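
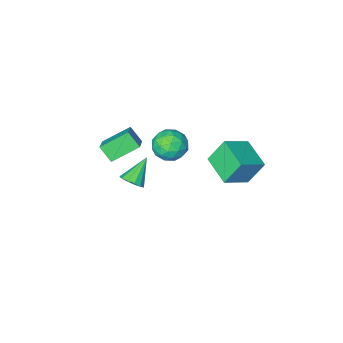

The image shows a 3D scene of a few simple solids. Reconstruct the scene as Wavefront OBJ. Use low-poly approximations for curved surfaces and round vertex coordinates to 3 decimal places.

v 4.515 -3.372 0.44
v 2.953 -2.9 1.433
v 4.203 -2.616 -0.411
v 2.641 -2.144 0.582
v 5.159 -2.456 1.018
v 3.597 -1.984 2.011
v 4.847 -1.7 0.167
v 3.285 -1.228 1.16
v 2.601 2.682 4.022
v 3.249 2.583 3.174
v 2.931 1.037 4.466
v 3.579 0.938 3.618
v 3.863 1.566 4.439
v 3.659 2.583 4.164
v 2.521 1.037 3.476
v 2.317 2.054 3.201
v 3.199 1.566 2.836
v 4.029 1.893 3.431
v 2.151 1.727 4.209
v 2.981 2.054 4.804
v 2.896 2.777 3.559
v 3.284 0.843 4.081
v 3.451 1.213 4.564
v 3.832 1.154 4.065
v 3.137 2.777 4.141
v 3.518 2.719 3.642
v 3.879 2.121 4.386
v 2.662 0.901 3.998
v 3.043 0.843 3.499
v 2.348 2.466 3.575
v 2.729 2.407 3.076
v 2.301 1.499 3.254
v 3.248 2.121 2.861
v 3.442 1.154 3.123
v 2.82 1.212 3.039
v 2.7 1.81 2.878
v 3.736 2.313 3.211
v 3.929 1.346 3.473
v 4.097 1.716 3.955
v 3.977 2.313 3.794
v 3.706 1.716 3.013
v 2.251 2.274 4.167
v 2.444 1.307 4.429
v 2.203 1.307 3.846
v 2.083 1.904 3.685
v 2.738 2.466 4.517
v 2.932 1.499 4.779
v 3.48 1.81 4.762
v 3.36 2.408 4.601
v 2.474 1.904 4.627
v 2.856 -3.04 -3.906
v 3.336 -2.737 -3.342
v 1.604 -3.5 -2.594
v 3.07 -2.4 -3.478
v 2.736 -2.265 -3.749
v 2.44 -2.377 -4.07
v 2.276 -2.699 -4.339
v 2.296 -3.13 -4.471
v 2.494 -3.532 -4.423
v 2.806 -3.778 -4.211
v 3.135 -3.79 -3.902
v 3.374 -3.564 -3.595
v 3.449 -3.172 -3.386
v -0.401 2.453 1.406
v -1.221 2.813 2.886
v -0.291 4.358 1.004
v -1.112 4.718 2.483
v 1.172 2.542 2.257
v 0.351 2.902 3.736
v 1.281 4.447 1.854
v 0.461 4.807 3.334
f 2 4 1
f 5 2 1
f 1 4 3
f 3 5 1
f 2 8 4
f 6 2 5
f 6 8 2
f 4 8 3
f 7 5 3
f 3 8 7
f 7 6 5
f 8 6 7
f 9 46 25
f 46 20 49
f 25 49 14
f 46 49 25
f 9 25 21
f 25 14 26
f 21 26 10
f 25 26 21
f 9 21 30
f 21 10 31
f 30 31 16
f 21 31 30
f 9 30 42
f 30 16 45
f 42 45 19
f 30 45 42
f 9 42 46
f 42 19 50
f 46 50 20
f 42 50 46
f 10 26 37
f 26 14 40
f 37 40 18
f 26 40 37
f 14 49 27
f 49 20 48
f 27 48 13
f 49 48 27
f 20 50 47
f 50 19 43
f 47 43 11
f 50 43 47
f 19 45 44
f 45 16 32
f 44 32 15
f 45 32 44
f 16 31 36
f 31 10 33
f 36 33 17
f 31 33 36
f 12 38 24
f 38 18 39
f 24 39 13
f 38 39 24
f 12 24 22
f 24 13 23
f 22 23 11
f 24 23 22
f 12 22 29
f 22 11 28
f 29 28 15
f 22 28 29
f 12 29 34
f 29 15 35
f 34 35 17
f 29 35 34
f 12 34 38
f 34 17 41
f 38 41 18
f 34 41 38
f 13 39 27
f 39 18 40
f 27 40 14
f 39 40 27
f 11 23 47
f 23 13 48
f 47 48 20
f 23 48 47
f 15 28 44
f 28 11 43
f 44 43 19
f 28 43 44
f 17 35 36
f 35 15 32
f 36 32 16
f 35 32 36
f 18 41 37
f 41 17 33
f 37 33 10
f 41 33 37
f 52 51 54
f 52 54 53
f 54 51 55
f 54 55 53
f 55 51 56
f 55 56 53
f 56 51 57
f 56 57 53
f 57 51 58
f 57 58 53
f 58 51 59
f 58 59 53
f 59 51 60
f 59 60 53
f 60 51 61
f 60 61 53
f 61 51 62
f 61 62 53
f 62 51 63
f 62 63 53
f 63 51 52
f 63 52 53
f 65 67 64
f 68 65 64
f 64 67 66
f 66 68 64
f 65 71 67
f 69 65 68
f 69 71 65
f 67 71 66
f 70 68 66
f 66 71 70
f 70 69 68
f 71 69 70



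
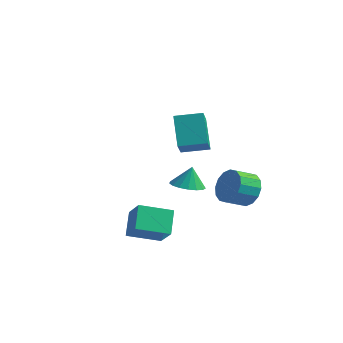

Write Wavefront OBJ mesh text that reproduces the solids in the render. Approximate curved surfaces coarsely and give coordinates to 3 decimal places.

v 2.583 2.676 -0.947
v 3.232 2.786 -0.182
v 2.847 1.753 0.293
v 2.197 1.644 -0.473
v 2.795 3.023 -0.023
v 2.409 1.99 0.452
v 2.3 3.167 -0.111
v 1.914 2.134 0.364
v 1.881 3.179 -0.424
v 1.495 2.147 0.051
v 1.65 3.057 -0.876
v 1.265 2.025 -0.402
v 1.669 2.833 -1.348
v 1.284 1.8 -0.873
v 1.933 2.567 -1.713
v 1.548 1.534 -1.238
v 2.371 2.33 -1.872
v 1.985 1.297 -1.397
v 2.866 2.186 -1.784
v 2.48 1.153 -1.309
v 3.285 2.173 -1.471
v 2.899 1.141 -0.996
v 3.515 2.295 -1.018
v 3.13 1.263 -0.544
v 3.496 2.52 -0.547
v 3.111 1.487 -0.072
v 1.785 -4.248 -1.422
v 1.223 -3.427 -0.367
v 0.742 -3.776 -2.344
v 0.18 -2.955 -1.29
v 2.78 -2.965 -1.89
v 2.218 -2.144 -0.836
v 1.737 -2.493 -2.813
v 1.175 -1.672 -1.758
v 1.954 -1.395 2.536
v 1.04 -0.659 3.979
v 2.979 -0.525 2.741
v 2.064 0.212 4.184
v 2.496 -2.212 3.296
v 1.581 -1.475 4.739
v 3.52 -1.341 3.501
v 2.606 -0.605 4.944
v -0.838 2.21 -1.48
v -0.112 2.716 -1.639
v -0.762 2.47 -0.3
v -0.44 2.992 -1.678
v -0.86 3.088 -1.673
v -1.275 2.983 -1.622
v -1.59 2.701 -1.539
v -1.732 2.306 -1.443
v -1.67 1.889 -1.355
v -1.417 1.546 -1.295
v -1.032 1.354 -1.278
v -0.602 1.359 -1.307
v -0.227 1.558 -1.375
v 0.009 1.906 -1.468
v 0.05 2.325 -1.563
f 2 1 5
f 2 5 3
f 3 5 6
f 3 6 4
f 5 1 7
f 5 7 6
f 6 7 8
f 6 8 4
f 7 1 9
f 7 9 8
f 8 9 10
f 8 10 4
f 9 1 11
f 9 11 10
f 10 11 12
f 10 12 4
f 11 1 13
f 11 13 12
f 12 13 14
f 12 14 4
f 13 1 15
f 13 15 14
f 14 15 16
f 14 16 4
f 15 1 17
f 15 17 16
f 16 17 18
f 16 18 4
f 17 1 19
f 17 19 18
f 18 19 20
f 18 20 4
f 19 1 21
f 19 21 20
f 20 21 22
f 20 22 4
f 21 1 23
f 21 23 22
f 22 23 24
f 22 24 4
f 23 1 25
f 23 25 24
f 24 25 26
f 24 26 4
f 25 1 2
f 25 2 26
f 26 2 3
f 26 3 4
f 28 30 27
f 31 28 27
f 27 30 29
f 29 31 27
f 28 34 30
f 32 28 31
f 32 34 28
f 30 34 29
f 33 31 29
f 29 34 33
f 33 32 31
f 34 32 33
f 36 38 35
f 39 36 35
f 35 38 37
f 37 39 35
f 36 42 38
f 40 36 39
f 40 42 36
f 38 42 37
f 41 39 37
f 37 42 41
f 41 40 39
f 42 40 41
f 44 43 46
f 44 46 45
f 46 43 47
f 46 47 45
f 47 43 48
f 47 48 45
f 48 43 49
f 48 49 45
f 49 43 50
f 49 50 45
f 50 43 51
f 50 51 45
f 51 43 52
f 51 52 45
f 52 43 53
f 52 53 45
f 53 43 54
f 53 54 45
f 54 43 55
f 54 55 45
f 55 43 56
f 55 56 45
f 56 43 57
f 56 57 45
f 57 43 44
f 57 44 45



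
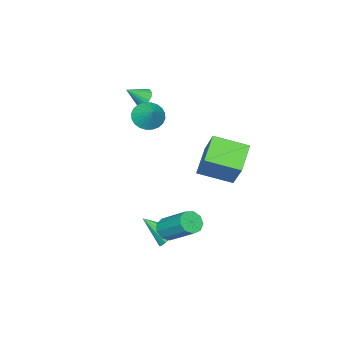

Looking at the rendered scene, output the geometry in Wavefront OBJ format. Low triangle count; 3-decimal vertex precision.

v 1.57 2.113 -3.983
v 2.289 2.145 -4.256
v 2.03 0.747 -2.937
v 2.264 2.429 -3.875
v 1.974 2.592 -3.535
v 1.53 2.571 -3.366
v 1.101 2.376 -3.433
v 0.851 2.08 -3.71
v 0.877 1.796 -4.091
v 1.167 1.634 -4.431
v 1.611 1.654 -4.6
v 2.04 1.849 -4.533
v -2.433 3.083 -1.621
v -1.422 1.461 -1.032
v -3.909 2.473 -0.768
v -2.898 0.851 -0.179
v -1.862 4.049 0.059
v -0.851 2.427 0.648
v -3.338 3.439 0.912
v -2.327 1.817 1.501
v 2.119 2.447 -2.917
v 2.499 2.054 -2.481
v 2.622 3.68 -1.126
v 2.241 4.073 -1.563
v 2.787 2.286 -2.785
v 2.91 3.912 -1.43
v 2.762 2.594 -3.151
v 2.885 4.219 -1.797
v 2.436 2.832 -3.408
v 2.559 4.458 -2.054
v 1.961 2.891 -3.436
v 2.084 4.517 -2.081
v 1.561 2.741 -3.22
v 1.683 4.367 -1.865
v 1.421 2.455 -2.863
v 1.543 4.081 -1.509
v 1.608 2.164 -2.532
v 1.73 3.79 -1.177
v 2.034 2.006 -2.38
v 2.156 3.632 -1.026
v -1.644 -2.213 3.151
v -1.219 -2.157 2.73
v -0.776 -2.647 3.969
v -1.215 -1.919 2.852
v -1.295 -1.739 3.032
v -1.444 -1.653 3.236
v -1.633 -1.678 3.423
v -1.824 -1.809 3.556
v -1.98 -2.02 3.609
v -2.069 -2.269 3.571
v -2.073 -2.506 3.45
v -1.993 -2.686 3.269
v -1.844 -2.772 3.065
v -1.655 -2.747 2.878
v -1.464 -2.616 2.745
v -1.308 -2.406 2.692
v -0.2 -0.7 3.044
v 0.604 -0.945 2.752
v 0.36 0.1 3.916
v 0.537 -0.674 2.546
v 0.358 -0.406 2.416
v 0.094 -0.183 2.381
v -0.215 -0.039 2.447
v -0.522 0.004 2.605
v -0.779 -0.059 2.828
v -0.949 -0.221 3.085
v -1.005 -0.455 3.335
v -0.938 -0.726 3.541
v -0.759 -0.994 3.671
v -0.494 -1.217 3.706
v -0.186 -1.361 3.64
v 0.121 -1.404 3.483
v 0.379 -1.341 3.259
v 0.548 -1.179 3.002
f 2 1 4
f 2 4 3
f 4 1 5
f 4 5 3
f 5 1 6
f 5 6 3
f 6 1 7
f 6 7 3
f 7 1 8
f 7 8 3
f 8 1 9
f 8 9 3
f 9 1 10
f 9 10 3
f 10 1 11
f 10 11 3
f 11 1 12
f 11 12 3
f 12 1 2
f 12 2 3
f 14 16 13
f 17 14 13
f 13 16 15
f 15 17 13
f 14 20 16
f 18 14 17
f 18 20 14
f 16 20 15
f 19 17 15
f 15 20 19
f 19 18 17
f 20 18 19
f 22 21 25
f 22 25 23
f 23 25 26
f 23 26 24
f 25 21 27
f 25 27 26
f 26 27 28
f 26 28 24
f 27 21 29
f 27 29 28
f 28 29 30
f 28 30 24
f 29 21 31
f 29 31 30
f 30 31 32
f 30 32 24
f 31 21 33
f 31 33 32
f 32 33 34
f 32 34 24
f 33 21 35
f 33 35 34
f 34 35 36
f 34 36 24
f 35 21 37
f 35 37 36
f 36 37 38
f 36 38 24
f 37 21 39
f 37 39 38
f 38 39 40
f 38 40 24
f 39 21 22
f 39 22 40
f 40 22 23
f 40 23 24
f 42 41 44
f 42 44 43
f 44 41 45
f 44 45 43
f 45 41 46
f 45 46 43
f 46 41 47
f 46 47 43
f 47 41 48
f 47 48 43
f 48 41 49
f 48 49 43
f 49 41 50
f 49 50 43
f 50 41 51
f 50 51 43
f 51 41 52
f 51 52 43
f 52 41 53
f 52 53 43
f 53 41 54
f 53 54 43
f 54 41 55
f 54 55 43
f 55 41 56
f 55 56 43
f 56 41 42
f 56 42 43
f 58 57 60
f 58 60 59
f 60 57 61
f 60 61 59
f 61 57 62
f 61 62 59
f 62 57 63
f 62 63 59
f 63 57 64
f 63 64 59
f 64 57 65
f 64 65 59
f 65 57 66
f 65 66 59
f 66 57 67
f 66 67 59
f 67 57 68
f 67 68 59
f 68 57 69
f 68 69 59
f 69 57 70
f 69 70 59
f 70 57 71
f 70 71 59
f 71 57 72
f 71 72 59
f 72 57 73
f 72 73 59
f 73 57 74
f 73 74 59
f 74 57 58
f 74 58 59



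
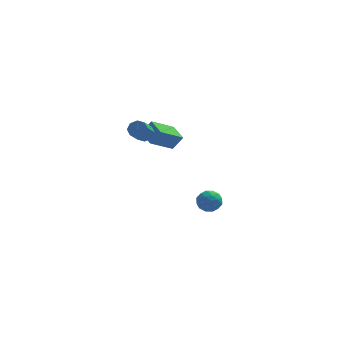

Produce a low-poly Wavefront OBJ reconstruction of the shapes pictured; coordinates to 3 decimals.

v 0.887 2.271 1.447
v -0.277 1.51 2.257
v 0.421 3.284 1.727
v -0.744 2.523 2.538
v 1.424 2.297 2.242
v 0.259 1.536 3.053
v 0.957 3.31 2.523
v -0.207 2.549 3.333
v 2.682 4.049 -2.712
v 3.404 3.951 -2.917
v 2.316 3.429 -3.703
v 3.038 3.331 -3.908
v 2.767 2.976 -3.297
v 2.993 3.36 -2.684
v 2.727 4.02 -3.936
v 2.953 4.404 -3.323
v 3.432 3.933 -3.674
v 3.456 3.288 -3.279
v 2.264 4.092 -3.341
v 2.288 3.447 -2.946
v 3.075 4.055 -2.728
v 2.645 3.325 -3.892
v 2.485 3.117 -3.533
v 2.91 3.059 -3.654
v 2.834 3.707 -2.591
v 3.258 3.649 -2.712
v 2.884 3.076 -2.934
v 2.462 3.731 -3.908
v 2.886 3.673 -4.029
v 2.81 4.321 -2.966
v 3.235 4.263 -3.087
v 2.836 4.304 -3.686
v 3.516 3.987 -3.293
v 3.301 3.622 -3.875
v 3.118 4.027 -3.892
v 3.251 4.253 -3.532
v 3.53 3.607 -3.061
v 3.315 3.243 -3.643
v 3.156 3.034 -3.284
v 3.289 3.259 -2.924
v 3.547 3.597 -3.506
v 2.405 4.137 -2.977
v 2.19 3.773 -3.559
v 2.431 4.121 -3.696
v 2.564 4.346 -3.336
v 2.419 3.758 -2.745
v 2.204 3.393 -3.327
v 2.469 3.127 -3.088
v 2.602 3.353 -2.728
v 2.173 3.783 -3.114
v -0.555 0.51 3.502
v -0.041 0.381 3.61
v -0.412 -0.46 4.366
v -0.925 -0.33 4.258
v -0.187 0.673 3.863
v -0.558 -0.167 4.619
v -0.548 0.87 3.905
v -0.919 0.029 4.661
v -0.913 0.856 3.71
v -1.284 0.016 4.467
v -1.068 0.64 3.394
v -1.439 -0.201 4.15
v -0.922 0.347 3.141
v -1.293 -0.493 3.897
v -0.561 0.151 3.099
v -0.932 -0.69 3.855
v -0.196 0.164 3.293
v -0.567 -0.676 4.05
f 2 4 1
f 5 2 1
f 1 4 3
f 3 5 1
f 2 8 4
f 6 2 5
f 6 8 2
f 4 8 3
f 7 5 3
f 3 8 7
f 7 6 5
f 8 6 7
f 9 46 25
f 46 20 49
f 25 49 14
f 46 49 25
f 9 25 21
f 25 14 26
f 21 26 10
f 25 26 21
f 9 21 30
f 21 10 31
f 30 31 16
f 21 31 30
f 9 30 42
f 30 16 45
f 42 45 19
f 30 45 42
f 9 42 46
f 42 19 50
f 46 50 20
f 42 50 46
f 10 26 37
f 26 14 40
f 37 40 18
f 26 40 37
f 14 49 27
f 49 20 48
f 27 48 13
f 49 48 27
f 20 50 47
f 50 19 43
f 47 43 11
f 50 43 47
f 19 45 44
f 45 16 32
f 44 32 15
f 45 32 44
f 16 31 36
f 31 10 33
f 36 33 17
f 31 33 36
f 12 38 24
f 38 18 39
f 24 39 13
f 38 39 24
f 12 24 22
f 24 13 23
f 22 23 11
f 24 23 22
f 12 22 29
f 22 11 28
f 29 28 15
f 22 28 29
f 12 29 34
f 29 15 35
f 34 35 17
f 29 35 34
f 12 34 38
f 34 17 41
f 38 41 18
f 34 41 38
f 13 39 27
f 39 18 40
f 27 40 14
f 39 40 27
f 11 23 47
f 23 13 48
f 47 48 20
f 23 48 47
f 15 28 44
f 28 11 43
f 44 43 19
f 28 43 44
f 17 35 36
f 35 15 32
f 36 32 16
f 35 32 36
f 18 41 37
f 41 17 33
f 37 33 10
f 41 33 37
f 52 51 55
f 52 55 53
f 53 55 56
f 53 56 54
f 55 51 57
f 55 57 56
f 56 57 58
f 56 58 54
f 57 51 59
f 57 59 58
f 58 59 60
f 58 60 54
f 59 51 61
f 59 61 60
f 60 61 62
f 60 62 54
f 61 51 63
f 61 63 62
f 62 63 64
f 62 64 54
f 63 51 65
f 63 65 64
f 64 65 66
f 64 66 54
f 65 51 67
f 65 67 66
f 66 67 68
f 66 68 54
f 67 51 52
f 67 52 68
f 68 52 53
f 68 53 54



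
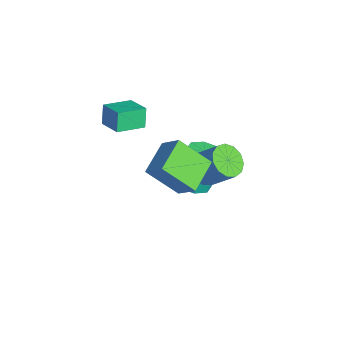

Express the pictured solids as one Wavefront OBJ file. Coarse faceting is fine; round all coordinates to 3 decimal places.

v -1.153 0.546 -3.814
v -0.721 -0.146 -3.542
v -0.954 0.483 -1.573
v -1.387 1.174 -1.846
v -0.326 0.368 -3.659
v -0.56 0.996 -1.691
v -0.416 0.986 -3.867
v -0.65 1.614 -1.899
v -0.938 1.346 -4.044
v -1.172 1.975 -2.075
v -1.586 1.237 -4.087
v -1.819 1.866 -2.118
v -1.98 0.724 -3.969
v -2.214 1.352 -2.001
v -1.89 0.106 -3.761
v -2.124 0.734 -1.793
v -1.368 -0.255 -3.585
v -1.602 0.374 -1.616
v 1.173 -0.068 0.172
v 0.562 -1.325 1.46
v 1.949 0.433 1.029
v 1.338 -0.823 2.317
v 2.382 -1.137 -0.297
v 1.771 -2.393 0.991
v 3.158 -0.635 0.56
v 2.547 -1.892 1.848
v 0.48 0.564 -1.032
v 1.235 0.272 -1.322
v 1.996 1.084 -0.158
v 1.24 1.376 0.132
v 1.15 0.687 -1.556
v 1.911 1.5 -0.393
v 0.852 1.063 -1.624
v 1.613 1.876 -0.461
v 0.436 1.281 -1.504
v 1.197 2.093 -0.341
v 0.034 1.271 -1.234
v 0.795 2.083 -0.071
v -0.227 1.036 -0.9
v 0.534 1.849 0.264
v -0.263 0.652 -0.607
v 0.498 1.464 0.556
v -0.064 0.239 -0.449
v 0.697 1.052 0.714
v 0.308 -0.07 -0.476
v 1.069 0.742 0.687
v 0.734 -0.178 -0.68
v 1.495 0.634 0.483
v 1.08 -0.051 -0.995
v 1.841 0.762 0.168
v -1.163 -3.48 1.75
v -1.535 -3.32 2.675
v -1.493 -2.177 1.393
v -1.865 -2.018 2.319
v -0.075 -3.102 2.121
v -0.447 -2.943 3.047
v -0.405 -1.8 1.765
v -0.777 -1.64 2.69
f 2 1 5
f 2 5 3
f 3 5 6
f 3 6 4
f 5 1 7
f 5 7 6
f 6 7 8
f 6 8 4
f 7 1 9
f 7 9 8
f 8 9 10
f 8 10 4
f 9 1 11
f 9 11 10
f 10 11 12
f 10 12 4
f 11 1 13
f 11 13 12
f 12 13 14
f 12 14 4
f 13 1 15
f 13 15 14
f 14 15 16
f 14 16 4
f 15 1 17
f 15 17 16
f 16 17 18
f 16 18 4
f 17 1 2
f 17 2 18
f 18 2 3
f 18 3 4
f 20 22 19
f 23 20 19
f 19 22 21
f 21 23 19
f 20 26 22
f 24 20 23
f 24 26 20
f 22 26 21
f 25 23 21
f 21 26 25
f 25 24 23
f 26 24 25
f 28 27 31
f 28 31 29
f 29 31 32
f 29 32 30
f 31 27 33
f 31 33 32
f 32 33 34
f 32 34 30
f 33 27 35
f 33 35 34
f 34 35 36
f 34 36 30
f 35 27 37
f 35 37 36
f 36 37 38
f 36 38 30
f 37 27 39
f 37 39 38
f 38 39 40
f 38 40 30
f 39 27 41
f 39 41 40
f 40 41 42
f 40 42 30
f 41 27 43
f 41 43 42
f 42 43 44
f 42 44 30
f 43 27 45
f 43 45 44
f 44 45 46
f 44 46 30
f 45 27 47
f 45 47 46
f 46 47 48
f 46 48 30
f 47 27 49
f 47 49 48
f 48 49 50
f 48 50 30
f 49 27 28
f 49 28 50
f 50 28 29
f 50 29 30
f 52 54 51
f 55 52 51
f 51 54 53
f 53 55 51
f 52 58 54
f 56 52 55
f 56 58 52
f 54 58 53
f 57 55 53
f 53 58 57
f 57 56 55
f 58 56 57



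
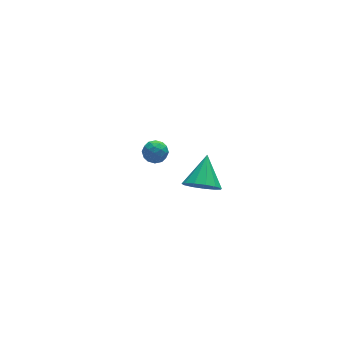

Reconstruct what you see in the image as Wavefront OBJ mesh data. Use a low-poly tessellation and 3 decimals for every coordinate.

v -2.721 4.105 -0.707
v -2.188 4.233 -1.317
v -2.872 2.847 -1.103
v -2.339 2.975 -1.713
v -2.078 2.967 -0.935
v -1.985 3.744 -0.691
v -3.075 3.336 -1.729
v -2.982 4.113 -1.485
v -2.407 3.757 -1.949
v -1.791 3.529 -1.458
v -3.269 3.551 -0.962
v -2.653 3.323 -0.471
v -2.441 4.279 -0.978
v -2.619 2.801 -1.442
v -2.466 2.796 -0.985
v -2.152 2.871 -1.344
v -2.322 3.992 -0.609
v -2.008 4.067 -0.968
v -1.944 3.323 -0.743
v -3.052 3.013 -1.452
v -2.738 3.088 -1.811
v -2.908 4.209 -1.076
v -2.594 4.284 -1.435
v -3.116 3.757 -1.677
v -2.257 4.075 -1.707
v -2.346 3.336 -1.94
v -2.778 3.548 -1.949
v -2.723 4.005 -1.806
v -1.894 3.941 -1.419
v -1.983 3.201 -1.651
v -1.83 3.197 -1.194
v -1.775 3.653 -1.051
v -2.023 3.661 -1.79
v -3.077 3.879 -0.769
v -3.166 3.139 -1.001
v -3.285 3.427 -1.369
v -3.23 3.883 -1.226
v -2.714 3.744 -0.48
v -2.803 3.005 -0.713
v -2.337 3.075 -0.614
v -2.282 3.532 -0.471
v -3.037 3.419 -0.63
v -2.89 -4.206 3.42
v -2.555 -3.669 2.532
v -2.01 -2.834 4.58
v -3.106 -3.439 2.676
v -3.588 -3.451 3.057
v -3.848 -3.704 3.553
v -3.804 -4.115 4.006
v -3.47 -4.556 4.274
v -2.952 -4.885 4.27
v -2.413 -4.999 3.997
v -2.027 -4.861 3.54
v -1.914 -4.515 3.045
v -2.111 -4.07 2.67
f 1 38 17
f 38 12 41
f 17 41 6
f 38 41 17
f 1 17 13
f 17 6 18
f 13 18 2
f 17 18 13
f 1 13 22
f 13 2 23
f 22 23 8
f 13 23 22
f 1 22 34
f 22 8 37
f 34 37 11
f 22 37 34
f 1 34 38
f 34 11 42
f 38 42 12
f 34 42 38
f 2 18 29
f 18 6 32
f 29 32 10
f 18 32 29
f 6 41 19
f 41 12 40
f 19 40 5
f 41 40 19
f 12 42 39
f 42 11 35
f 39 35 3
f 42 35 39
f 11 37 36
f 37 8 24
f 36 24 7
f 37 24 36
f 8 23 28
f 23 2 25
f 28 25 9
f 23 25 28
f 4 30 16
f 30 10 31
f 16 31 5
f 30 31 16
f 4 16 14
f 16 5 15
f 14 15 3
f 16 15 14
f 4 14 21
f 14 3 20
f 21 20 7
f 14 20 21
f 4 21 26
f 21 7 27
f 26 27 9
f 21 27 26
f 4 26 30
f 26 9 33
f 30 33 10
f 26 33 30
f 5 31 19
f 31 10 32
f 19 32 6
f 31 32 19
f 3 15 39
f 15 5 40
f 39 40 12
f 15 40 39
f 7 20 36
f 20 3 35
f 36 35 11
f 20 35 36
f 9 27 28
f 27 7 24
f 28 24 8
f 27 24 28
f 10 33 29
f 33 9 25
f 29 25 2
f 33 25 29
f 44 43 46
f 44 46 45
f 46 43 47
f 46 47 45
f 47 43 48
f 47 48 45
f 48 43 49
f 48 49 45
f 49 43 50
f 49 50 45
f 50 43 51
f 50 51 45
f 51 43 52
f 51 52 45
f 52 43 53
f 52 53 45
f 53 43 54
f 53 54 45
f 54 43 55
f 54 55 45
f 55 43 44
f 55 44 45



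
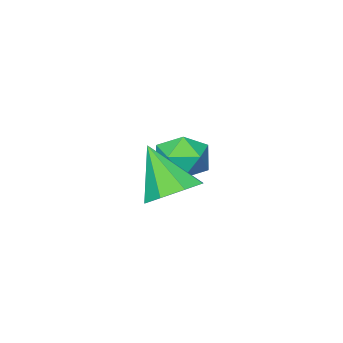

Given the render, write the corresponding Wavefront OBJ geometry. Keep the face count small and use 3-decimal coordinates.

v 3.937 0.413 1.178
v 4.387 -0.347 0.648
v 3.963 -0.733 2.842
v 4.91 0.143 0.977
v 4.864 0.79 1.424
v 4.274 1.217 1.727
v 3.487 1.173 1.709
v 2.964 0.683 1.38
v 3.011 0.036 0.933
v 3.6 -0.391 0.63
v 0.641 -1.791 0.969
v 1.107 -2.086 0.073
v -0.007 -3.354 1.147
v 0.459 -3.649 0.251
v 1.04 -3.44 1.102
v 1.441 -2.474 0.992
v -0.341 -2.966 0.228
v 0.06 -2 0.118
v 0.5 -2.813 -0.384
v 1.353 -3.105 0.156
v -0.253 -2.335 1.064
v 0.6 -2.627 1.604
f 2 1 4
f 2 4 3
f 4 1 5
f 4 5 3
f 5 1 6
f 5 6 3
f 6 1 7
f 6 7 3
f 7 1 8
f 7 8 3
f 8 1 9
f 8 9 3
f 9 1 10
f 9 10 3
f 10 1 2
f 10 2 3
f 11 22 16
f 11 16 12
f 11 12 18
f 11 18 21
f 11 21 22
f 12 16 20
f 16 22 15
f 22 21 13
f 21 18 17
f 18 12 19
f 14 20 15
f 14 15 13
f 14 13 17
f 14 17 19
f 14 19 20
f 15 20 16
f 13 15 22
f 17 13 21
f 19 17 18
f 20 19 12



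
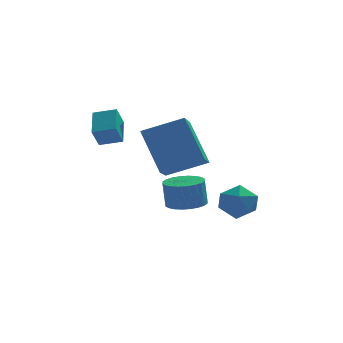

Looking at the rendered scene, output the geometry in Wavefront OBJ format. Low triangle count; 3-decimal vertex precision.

v -0.372 -1.126 -0.542
v 0.231 -0.774 -0.496
v 0.135 -0.741 0.509
v -0.468 -1.094 0.462
v 0.051 -0.569 -0.52
v -0.045 -0.537 0.485
v -0.193 -0.45 -0.547
v -0.289 -0.417 0.458
v -0.464 -0.433 -0.574
v -0.56 -0.4 0.431
v -0.721 -0.522 -0.595
v -0.817 -0.489 0.409
v -0.925 -0.703 -0.609
v -1.021 -0.67 0.396
v -1.045 -0.948 -0.613
v -1.141 -0.916 0.392
v -1.063 -1.221 -0.605
v -1.159 -1.188 0.399
v -0.975 -1.479 -0.589
v -1.071 -1.446 0.416
v -0.795 -1.683 -0.565
v -0.891 -1.651 0.44
v -0.551 -1.803 -0.538
v -0.647 -1.77 0.467
v -0.28 -1.82 -0.511
v -0.376 -1.787 0.494
v -0.023 -1.731 -0.489
v -0.119 -1.698 0.515
v 0.181 -1.55 -0.476
v 0.085 -1.517 0.529
v 0.301 -1.304 -0.472
v 0.205 -1.272 0.533
v 0.319 -1.032 -0.479
v 0.223 -0.999 0.525
v -3.438 -1.415 2.808
v -3.392 -0.439 3.356
v -3.204 -1.039 2.118
v -3.157 -0.063 2.666
v -2.663 -1.557 2.994
v -2.616 -0.581 3.542
v -2.428 -1.181 2.304
v -2.382 -0.205 2.852
v 0.766 0.105 -1.215
v 1.094 0.546 -0.664
v 1.726 -0.706 -1.136
v 2.054 -0.265 -0.585
v 1.397 -0.653 -0.432
v 0.804 -0.152 -0.481
v 2.016 -0.008 -1.319
v 1.423 0.493 -1.368
v 1.866 0.477 -0.728
v 1.484 0.078 -0.181
v 1.336 -0.238 -1.619
v 0.954 -0.637 -1.072
v -1.274 -1.868 1.155
v -1.865 -0.959 2.679
v -1.043 -0.864 0.646
v -1.633 0.045 2.169
v 0.153 -1.905 1.731
v -0.437 -0.996 3.254
v 0.385 -0.901 1.221
v -0.206 0.008 2.745
f 2 1 5
f 2 5 3
f 3 5 6
f 3 6 4
f 5 1 7
f 5 7 6
f 6 7 8
f 6 8 4
f 7 1 9
f 7 9 8
f 8 9 10
f 8 10 4
f 9 1 11
f 9 11 10
f 10 11 12
f 10 12 4
f 11 1 13
f 11 13 12
f 12 13 14
f 12 14 4
f 13 1 15
f 13 15 14
f 14 15 16
f 14 16 4
f 15 1 17
f 15 17 16
f 16 17 18
f 16 18 4
f 17 1 19
f 17 19 18
f 18 19 20
f 18 20 4
f 19 1 21
f 19 21 20
f 20 21 22
f 20 22 4
f 21 1 23
f 21 23 22
f 22 23 24
f 22 24 4
f 23 1 25
f 23 25 24
f 24 25 26
f 24 26 4
f 25 1 27
f 25 27 26
f 26 27 28
f 26 28 4
f 27 1 29
f 27 29 28
f 28 29 30
f 28 30 4
f 29 1 31
f 29 31 30
f 30 31 32
f 30 32 4
f 31 1 33
f 31 33 32
f 32 33 34
f 32 34 4
f 33 1 2
f 33 2 34
f 34 2 3
f 34 3 4
f 36 38 35
f 39 36 35
f 35 38 37
f 37 39 35
f 36 42 38
f 40 36 39
f 40 42 36
f 38 42 37
f 41 39 37
f 37 42 41
f 41 40 39
f 42 40 41
f 43 54 48
f 43 48 44
f 43 44 50
f 43 50 53
f 43 53 54
f 44 48 52
f 48 54 47
f 54 53 45
f 53 50 49
f 50 44 51
f 46 52 47
f 46 47 45
f 46 45 49
f 46 49 51
f 46 51 52
f 47 52 48
f 45 47 54
f 49 45 53
f 51 49 50
f 52 51 44
f 56 58 55
f 59 56 55
f 55 58 57
f 57 59 55
f 56 62 58
f 60 56 59
f 60 62 56
f 58 62 57
f 61 59 57
f 57 62 61
f 61 60 59
f 62 60 61



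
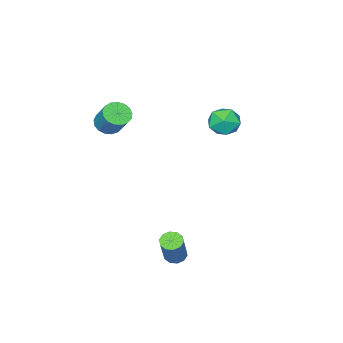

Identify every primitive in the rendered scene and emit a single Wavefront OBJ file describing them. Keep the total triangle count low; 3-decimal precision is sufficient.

v 2.883 2.308 -4.032
v 3.179 2.763 -4.333
v 4.054 3.386 -2.528
v 3.757 2.932 -2.228
v 2.84 2.899 -4.216
v 3.715 3.522 -2.411
v 2.518 2.81 -4.029
v 3.393 3.433 -2.224
v 2.335 2.529 -3.843
v 3.21 3.152 -2.039
v 2.361 2.164 -3.73
v 3.236 2.787 -1.925
v 2.586 1.854 -3.732
v 3.461 2.477 -1.927
v 2.925 1.718 -3.849
v 3.8 2.341 -2.044
v 3.247 1.807 -4.036
v 4.122 2.43 -2.231
v 3.43 2.088 -4.221
v 4.305 2.711 -2.417
v 3.404 2.453 -4.335
v 4.279 3.076 -2.53
v 1.817 -3.811 2.592
v 2.418 -4.276 2.844
v 2.683 -3.254 4.099
v 2.083 -2.789 3.848
v 2.587 -4.028 2.606
v 2.852 -3.006 3.862
v 2.58 -3.73 2.366
v 2.846 -2.709 3.621
v 2.399 -3.451 2.177
v 2.664 -2.429 3.432
v 2.084 -3.254 2.083
v 2.349 -2.233 3.338
v 1.708 -3.185 2.106
v 1.973 -2.163 3.361
v 1.357 -3.259 2.241
v 1.622 -2.237 3.496
v 1.112 -3.46 2.456
v 1.377 -2.438 3.711
v 1.028 -3.741 2.702
v 1.293 -2.719 3.957
v 1.125 -4.038 2.923
v 1.39 -3.016 4.178
v 1.381 -4.283 3.069
v 1.646 -3.261 4.324
v 1.737 -4.42 3.105
v 2.002 -3.398 4.36
v 2.111 -4.417 3.024
v 2.376 -3.395 4.279
v -3.967 0.076 2.374
v -3.464 0.35 1.517
v -2.556 -0.55 3.003
v -2.053 -0.276 2.146
v -2.397 0.447 2.794
v -3.269 0.834 2.406
v -2.751 -1.034 2.114
v -3.623 -0.647 1.726
v -2.713 -0.336 1.357
v -2.494 0.579 1.777
v -3.526 -0.779 2.743
v -3.307 0.136 3.163
f 2 1 5
f 2 5 3
f 3 5 6
f 3 6 4
f 5 1 7
f 5 7 6
f 6 7 8
f 6 8 4
f 7 1 9
f 7 9 8
f 8 9 10
f 8 10 4
f 9 1 11
f 9 11 10
f 10 11 12
f 10 12 4
f 11 1 13
f 11 13 12
f 12 13 14
f 12 14 4
f 13 1 15
f 13 15 14
f 14 15 16
f 14 16 4
f 15 1 17
f 15 17 16
f 16 17 18
f 16 18 4
f 17 1 19
f 17 19 18
f 18 19 20
f 18 20 4
f 19 1 21
f 19 21 20
f 20 21 22
f 20 22 4
f 21 1 2
f 21 2 22
f 22 2 3
f 22 3 4
f 24 23 27
f 24 27 25
f 25 27 28
f 25 28 26
f 27 23 29
f 27 29 28
f 28 29 30
f 28 30 26
f 29 23 31
f 29 31 30
f 30 31 32
f 30 32 26
f 31 23 33
f 31 33 32
f 32 33 34
f 32 34 26
f 33 23 35
f 33 35 34
f 34 35 36
f 34 36 26
f 35 23 37
f 35 37 36
f 36 37 38
f 36 38 26
f 37 23 39
f 37 39 38
f 38 39 40
f 38 40 26
f 39 23 41
f 39 41 40
f 40 41 42
f 40 42 26
f 41 23 43
f 41 43 42
f 42 43 44
f 42 44 26
f 43 23 45
f 43 45 44
f 44 45 46
f 44 46 26
f 45 23 47
f 45 47 46
f 46 47 48
f 46 48 26
f 47 23 49
f 47 49 48
f 48 49 50
f 48 50 26
f 49 23 24
f 49 24 50
f 50 24 25
f 50 25 26
f 51 62 56
f 51 56 52
f 51 52 58
f 51 58 61
f 51 61 62
f 52 56 60
f 56 62 55
f 62 61 53
f 61 58 57
f 58 52 59
f 54 60 55
f 54 55 53
f 54 53 57
f 54 57 59
f 54 59 60
f 55 60 56
f 53 55 62
f 57 53 61
f 59 57 58
f 60 59 52



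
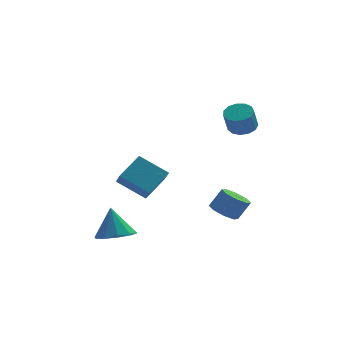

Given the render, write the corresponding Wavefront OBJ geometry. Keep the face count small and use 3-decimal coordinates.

v -2.117 0.925 -2.7
v -3.588 1.476 -1.742
v -2.295 1.805 -3.481
v -3.766 2.357 -2.523
v -1.134 1.943 -1.777
v -2.605 2.495 -0.819
v -1.312 2.824 -2.558
v -2.783 3.375 -1.6
v 2.408 0.748 1.885
v 3.067 1.017 2.152
v 2.811 0.522 3.282
v 2.152 0.252 3.015
v 2.775 1.323 2.22
v 2.519 0.828 3.35
v 2.366 1.446 2.182
v 2.111 0.951 3.312
v 1.971 1.348 2.049
v 1.716 0.853 3.179
v 1.715 1.059 1.864
v 1.459 0.564 2.994
v 1.678 0.671 1.686
v 1.423 0.176 2.816
v 1.873 0.308 1.571
v 1.618 -0.188 2.701
v 2.238 0.084 1.556
v 1.983 -0.411 2.686
v 2.657 0.071 1.645
v 2.401 -0.424 2.775
v 2.997 0.273 1.81
v 2.741 -0.222 2.94
v 3.149 0.625 1.999
v 2.893 0.13 3.129
v 1.484 0.34 -3.826
v 2.015 0.835 -4.228
v 2.647 0.995 -3.197
v 2.116 0.5 -2.794
v 1.527 1.155 -3.978
v 2.158 1.315 -2.947
v 1.013 0.997 -3.639
v 1.645 1.157 -2.608
v 0.775 0.455 -3.409
v 1.407 0.615 -2.378
v 0.953 -0.155 -3.423
v 1.585 0.005 -2.392
v 1.442 -0.475 -3.673
v 2.073 -0.315 -2.642
v 1.955 -0.317 -4.012
v 2.587 -0.157 -2.981
v 2.193 0.225 -4.242
v 2.825 0.385 -3.211
v -3.798 -1.418 -4.473
v -3.09 -2.13 -4.133
v -4.042 -0.882 -2.847
v -2.77 -1.574 -4.268
v -2.843 -0.959 -4.481
v -3.28 -0.519 -4.692
v -3.916 -0.423 -4.819
v -4.506 -0.706 -4.814
v -4.826 -1.262 -4.679
v -4.754 -1.877 -4.465
v -4.316 -2.317 -4.255
v -3.681 -2.413 -4.128
f 2 4 1
f 5 2 1
f 1 4 3
f 3 5 1
f 2 8 4
f 6 2 5
f 6 8 2
f 4 8 3
f 7 5 3
f 3 8 7
f 7 6 5
f 8 6 7
f 10 9 13
f 10 13 11
f 11 13 14
f 11 14 12
f 13 9 15
f 13 15 14
f 14 15 16
f 14 16 12
f 15 9 17
f 15 17 16
f 16 17 18
f 16 18 12
f 17 9 19
f 17 19 18
f 18 19 20
f 18 20 12
f 19 9 21
f 19 21 20
f 20 21 22
f 20 22 12
f 21 9 23
f 21 23 22
f 22 23 24
f 22 24 12
f 23 9 25
f 23 25 24
f 24 25 26
f 24 26 12
f 25 9 27
f 25 27 26
f 26 27 28
f 26 28 12
f 27 9 29
f 27 29 28
f 28 29 30
f 28 30 12
f 29 9 31
f 29 31 30
f 30 31 32
f 30 32 12
f 31 9 10
f 31 10 32
f 32 10 11
f 32 11 12
f 34 33 37
f 34 37 35
f 35 37 38
f 35 38 36
f 37 33 39
f 37 39 38
f 38 39 40
f 38 40 36
f 39 33 41
f 39 41 40
f 40 41 42
f 40 42 36
f 41 33 43
f 41 43 42
f 42 43 44
f 42 44 36
f 43 33 45
f 43 45 44
f 44 45 46
f 44 46 36
f 45 33 47
f 45 47 46
f 46 47 48
f 46 48 36
f 47 33 49
f 47 49 48
f 48 49 50
f 48 50 36
f 49 33 34
f 49 34 50
f 50 34 35
f 50 35 36
f 52 51 54
f 52 54 53
f 54 51 55
f 54 55 53
f 55 51 56
f 55 56 53
f 56 51 57
f 56 57 53
f 57 51 58
f 57 58 53
f 58 51 59
f 58 59 53
f 59 51 60
f 59 60 53
f 60 51 61
f 60 61 53
f 61 51 62
f 61 62 53
f 62 51 52
f 62 52 53



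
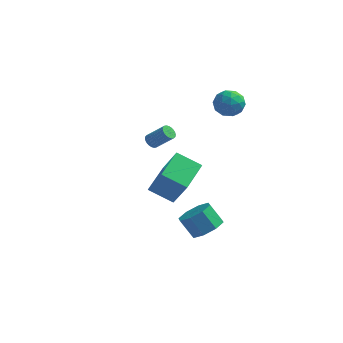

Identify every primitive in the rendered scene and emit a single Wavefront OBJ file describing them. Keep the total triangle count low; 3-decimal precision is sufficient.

v -3.91 3.807 -0.642
v -3.593 4.025 -0.977
v -2.534 4.031 0.027
v -2.85 3.813 0.362
v -3.675 4.185 -0.892
v -2.616 4.191 0.113
v -3.793 4.287 -0.768
v -2.734 4.293 0.236
v -3.929 4.316 -0.625
v -2.869 4.322 0.379
v -4.061 4.268 -0.485
v -3.002 4.274 0.519
v -4.171 4.149 -0.369
v -3.111 4.155 0.636
v -4.241 3.978 -0.294
v -3.181 3.985 0.71
v -4.26 3.782 -0.272
v -3.201 3.788 0.732
v -4.226 3.589 -0.307
v -3.167 3.595 0.697
v -4.144 3.429 -0.393
v -3.085 3.435 0.612
v -4.026 3.327 -0.516
v -2.967 3.333 0.488
v -3.891 3.298 -0.659
v -2.831 3.304 0.345
v -3.758 3.346 -0.799
v -2.699 3.352 0.205
v -3.649 3.465 -0.916
v -2.589 3.471 0.089
v -3.579 3.635 -0.99
v -2.519 3.642 0.014
v -3.559 3.832 -1.012
v -2.5 3.838 -0.008
v -1.675 -3.795 0.955
v -0.736 -4.393 2.771
v -1.428 -1.894 1.453
v -0.489 -2.493 3.269
v -0.271 -3.787 0.231
v 0.668 -4.386 2.047
v -0.024 -1.887 0.729
v 0.915 -2.485 2.545
v 0.252 3.47 4.458
v 1.159 3.761 4.36
v 0.561 2.219 3.6
v 1.468 2.51 3.502
v 1.149 2.213 4.354
v 0.959 2.986 4.885
v 0.761 2.994 3.075
v 0.571 3.767 3.606
v 1.474 3.466 3.506
v 1.713 2.983 4.296
v 0.007 2.997 3.664
v 0.246 2.514 4.454
v 0.679 3.725 4.484
v 1.041 2.255 3.476
v 0.854 2.08 3.976
v 1.387 2.251 3.919
v 0.561 3.27 4.793
v 1.094 3.441 4.735
v 1.088 2.531 4.732
v 0.626 2.539 3.225
v 1.159 2.71 3.167
v 0.333 3.729 4.041
v 0.866 3.9 3.984
v 0.632 3.449 3.228
v 1.396 3.723 3.925
v 1.578 2.988 3.421
v 1.163 3.273 3.17
v 1.051 3.727 3.481
v 1.537 3.439 4.39
v 1.719 2.704 3.885
v 1.532 2.529 4.386
v 1.419 2.984 4.698
v 1.722 3.266 3.887
v 0.001 3.276 4.075
v 0.183 2.541 3.57
v 0.301 2.996 3.262
v 0.188 3.451 3.574
v 0.142 2.992 4.539
v 0.324 2.257 4.035
v 0.669 2.253 4.479
v 0.557 2.707 4.79
v -0.002 2.714 4.073
v 0.843 -1.034 -3.675
v 1.393 -0.182 -3.405
v 0.568 0.006 -2.315
v 0.017 -0.846 -2.585
v 0.782 -0.01 -3.898
v -0.043 0.178 -2.807
v 0.206 -0.438 -4.26
v -0.619 -0.249 -3.17
v 0.003 -1.215 -4.279
v -0.822 -1.027 -3.189
v 0.292 -1.886 -3.945
v -0.533 -1.698 -2.855
v 0.903 -2.058 -3.453
v 0.078 -1.87 -2.362
v 1.479 -1.631 -3.09
v 0.654 -1.442 -2
v 1.682 -0.853 -3.071
v 0.857 -0.665 -1.981
f 2 1 5
f 2 5 3
f 3 5 6
f 3 6 4
f 5 1 7
f 5 7 6
f 6 7 8
f 6 8 4
f 7 1 9
f 7 9 8
f 8 9 10
f 8 10 4
f 9 1 11
f 9 11 10
f 10 11 12
f 10 12 4
f 11 1 13
f 11 13 12
f 12 13 14
f 12 14 4
f 13 1 15
f 13 15 14
f 14 15 16
f 14 16 4
f 15 1 17
f 15 17 16
f 16 17 18
f 16 18 4
f 17 1 19
f 17 19 18
f 18 19 20
f 18 20 4
f 19 1 21
f 19 21 20
f 20 21 22
f 20 22 4
f 21 1 23
f 21 23 22
f 22 23 24
f 22 24 4
f 23 1 25
f 23 25 24
f 24 25 26
f 24 26 4
f 25 1 27
f 25 27 26
f 26 27 28
f 26 28 4
f 27 1 29
f 27 29 28
f 28 29 30
f 28 30 4
f 29 1 31
f 29 31 30
f 30 31 32
f 30 32 4
f 31 1 33
f 31 33 32
f 32 33 34
f 32 34 4
f 33 1 2
f 33 2 34
f 34 2 3
f 34 3 4
f 36 38 35
f 39 36 35
f 35 38 37
f 37 39 35
f 36 42 38
f 40 36 39
f 40 42 36
f 38 42 37
f 41 39 37
f 37 42 41
f 41 40 39
f 42 40 41
f 43 80 59
f 80 54 83
f 59 83 48
f 80 83 59
f 43 59 55
f 59 48 60
f 55 60 44
f 59 60 55
f 43 55 64
f 55 44 65
f 64 65 50
f 55 65 64
f 43 64 76
f 64 50 79
f 76 79 53
f 64 79 76
f 43 76 80
f 76 53 84
f 80 84 54
f 76 84 80
f 44 60 71
f 60 48 74
f 71 74 52
f 60 74 71
f 48 83 61
f 83 54 82
f 61 82 47
f 83 82 61
f 54 84 81
f 84 53 77
f 81 77 45
f 84 77 81
f 53 79 78
f 79 50 66
f 78 66 49
f 79 66 78
f 50 65 70
f 65 44 67
f 70 67 51
f 65 67 70
f 46 72 58
f 72 52 73
f 58 73 47
f 72 73 58
f 46 58 56
f 58 47 57
f 56 57 45
f 58 57 56
f 46 56 63
f 56 45 62
f 63 62 49
f 56 62 63
f 46 63 68
f 63 49 69
f 68 69 51
f 63 69 68
f 46 68 72
f 68 51 75
f 72 75 52
f 68 75 72
f 47 73 61
f 73 52 74
f 61 74 48
f 73 74 61
f 45 57 81
f 57 47 82
f 81 82 54
f 57 82 81
f 49 62 78
f 62 45 77
f 78 77 53
f 62 77 78
f 51 69 70
f 69 49 66
f 70 66 50
f 69 66 70
f 52 75 71
f 75 51 67
f 71 67 44
f 75 67 71
f 86 85 89
f 86 89 87
f 87 89 90
f 87 90 88
f 89 85 91
f 89 91 90
f 90 91 92
f 90 92 88
f 91 85 93
f 91 93 92
f 92 93 94
f 92 94 88
f 93 85 95
f 93 95 94
f 94 95 96
f 94 96 88
f 95 85 97
f 95 97 96
f 96 97 98
f 96 98 88
f 97 85 99
f 97 99 98
f 98 99 100
f 98 100 88
f 99 85 101
f 99 101 100
f 100 101 102
f 100 102 88
f 101 85 86
f 101 86 102
f 102 86 87
f 102 87 88



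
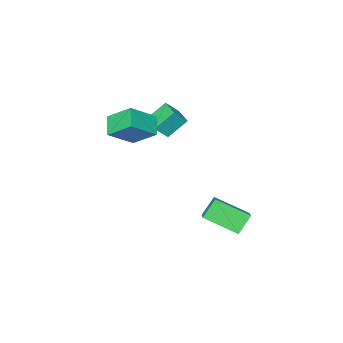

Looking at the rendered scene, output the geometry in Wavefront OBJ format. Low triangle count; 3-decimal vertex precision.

v 3.978 -1.34 2.941
v 3.456 -0.22 3.91
v 2.673 -1.041 1.893
v 2.152 0.079 2.862
v 4.608 -0.559 2.378
v 4.087 0.561 3.347
v 3.304 -0.26 1.33
v 2.782 0.86 2.299
v 1.536 2.648 -3.154
v 0.722 2.62 -2.259
v 0.536 4.067 -4.02
v -0.278 4.039 -3.125
v 1.998 3.241 -2.715
v 1.184 3.213 -1.82
v 0.998 4.66 -3.581
v 0.184 4.632 -2.686
v 0.525 -1.612 0.396
v -0.447 -1.291 1.291
v 0.863 -0.576 0.391
v -0.109 -0.255 1.286
v 1.189 -1.825 1.194
v 0.217 -1.504 2.089
v 1.527 -0.789 1.189
v 0.555 -0.468 2.084
f 2 4 1
f 5 2 1
f 1 4 3
f 3 5 1
f 2 8 4
f 6 2 5
f 6 8 2
f 4 8 3
f 7 5 3
f 3 8 7
f 7 6 5
f 8 6 7
f 10 12 9
f 13 10 9
f 9 12 11
f 11 13 9
f 10 16 12
f 14 10 13
f 14 16 10
f 12 16 11
f 15 13 11
f 11 16 15
f 15 14 13
f 16 14 15
f 18 20 17
f 21 18 17
f 17 20 19
f 19 21 17
f 18 24 20
f 22 18 21
f 22 24 18
f 20 24 19
f 23 21 19
f 19 24 23
f 23 22 21
f 24 22 23



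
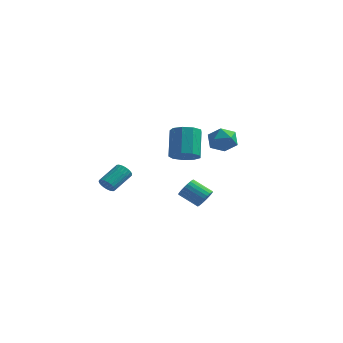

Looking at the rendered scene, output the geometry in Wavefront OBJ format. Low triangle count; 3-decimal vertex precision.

v 0.851 -0.342 0.543
v 1.18 -0.506 1.043
v 0.117 -0.582 1.716
v -0.211 -0.418 1.217
v 1.177 -0.265 1.066
v 0.114 -0.342 1.739
v 1.124 -0.036 1.009
v 0.062 -0.112 1.682
v 1.03 0.146 0.881
v -0.032 0.07 1.554
v 0.909 0.255 0.702
v -0.154 0.179 1.375
v 0.779 0.272 0.499
v -0.284 0.196 1.172
v 0.66 0.196 0.302
v -0.403 0.12 0.975
v 0.57 0.038 0.142
v -0.492 -0.038 0.816
v 0.523 -0.178 0.044
v -0.54 -0.254 0.717
v 0.526 -0.418 0.021
v -0.537 -0.495 0.694
v 0.578 -0.648 0.078
v -0.484 -0.724 0.751
v 0.672 -0.83 0.206
v -0.39 -0.906 0.879
v 0.794 -0.939 0.385
v -0.269 -1.015 1.058
v 0.924 -0.956 0.588
v -0.139 -1.032 1.261
v 1.043 -0.88 0.785
v -0.02 -0.956 1.458
v 1.132 -0.722 0.944
v 0.07 -0.798 1.618
v 0.088 3.042 4.142
v 0.962 2.924 4.199
v -0.002 1.936 3.241
v 0.872 1.818 3.298
v 0.356 1.646 3.994
v 0.412 2.329 4.551
v 0.548 2.531 2.889
v 0.604 3.214 3.446
v 1.246 2.608 3.425
v 1.127 2.061 4.108
v -0.167 2.799 3.332
v -0.286 2.252 4.015
v -2.884 -3.841 2.06
v -2.665 -4.125 2.423
v -2.317 -2.963 3.123
v -2.536 -2.679 2.76
v -2.504 -4.092 2.289
v -2.156 -2.931 2.989
v -2.408 -4.016 2.115
v -2.061 -2.855 2.815
v -2.395 -3.91 1.932
v -2.047 -2.748 2.632
v -2.466 -3.792 1.771
v -2.119 -2.63 2.471
v -2.61 -3.682 1.66
v -2.262 -2.52 2.36
v -2.801 -3.6 1.618
v -2.453 -2.438 2.318
v -3.006 -3.559 1.653
v -2.658 -2.397 2.353
v -3.19 -3.567 1.758
v -2.842 -2.405 2.458
v -3.321 -3.622 1.915
v -2.974 -2.461 2.615
v -3.377 -3.716 2.097
v -3.029 -2.554 2.797
v -3.347 -3.83 2.273
v -2.999 -2.669 2.973
v -3.237 -3.947 2.412
v -2.89 -2.785 3.112
v -3.066 -4.045 2.49
v -2.719 -2.884 3.19
v -2.864 -4.108 2.494
v -2.516 -2.947 3.194
v -1.848 2.713 2.032
v -1.201 3.253 1.859
v -1.645 4.266 3.354
v -2.292 3.727 3.528
v -1.692 3.434 1.59
v -2.136 4.448 3.086
v -2.256 3.279 1.528
v -2.7 4.292 3.024
v -2.629 2.858 1.702
v -3.073 3.871 3.198
v -2.637 2.37 2.031
v -3.081 3.383 3.526
v -2.275 2.043 2.36
v -2.719 3.056 3.855
v -1.714 2.029 2.536
v -2.158 3.042 4.031
v -1.216 2.336 2.476
v -1.66 3.349 3.971
v -1.013 2.819 2.209
v -1.457 3.832 3.704
f 2 1 5
f 2 5 3
f 3 5 6
f 3 6 4
f 5 1 7
f 5 7 6
f 6 7 8
f 6 8 4
f 7 1 9
f 7 9 8
f 8 9 10
f 8 10 4
f 9 1 11
f 9 11 10
f 10 11 12
f 10 12 4
f 11 1 13
f 11 13 12
f 12 13 14
f 12 14 4
f 13 1 15
f 13 15 14
f 14 15 16
f 14 16 4
f 15 1 17
f 15 17 16
f 16 17 18
f 16 18 4
f 17 1 19
f 17 19 18
f 18 19 20
f 18 20 4
f 19 1 21
f 19 21 20
f 20 21 22
f 20 22 4
f 21 1 23
f 21 23 22
f 22 23 24
f 22 24 4
f 23 1 25
f 23 25 24
f 24 25 26
f 24 26 4
f 25 1 27
f 25 27 26
f 26 27 28
f 26 28 4
f 27 1 29
f 27 29 28
f 28 29 30
f 28 30 4
f 29 1 31
f 29 31 30
f 30 31 32
f 30 32 4
f 31 1 33
f 31 33 32
f 32 33 34
f 32 34 4
f 33 1 2
f 33 2 34
f 34 2 3
f 34 3 4
f 35 46 40
f 35 40 36
f 35 36 42
f 35 42 45
f 35 45 46
f 36 40 44
f 40 46 39
f 46 45 37
f 45 42 41
f 42 36 43
f 38 44 39
f 38 39 37
f 38 37 41
f 38 41 43
f 38 43 44
f 39 44 40
f 37 39 46
f 41 37 45
f 43 41 42
f 44 43 36
f 48 47 51
f 48 51 49
f 49 51 52
f 49 52 50
f 51 47 53
f 51 53 52
f 52 53 54
f 52 54 50
f 53 47 55
f 53 55 54
f 54 55 56
f 54 56 50
f 55 47 57
f 55 57 56
f 56 57 58
f 56 58 50
f 57 47 59
f 57 59 58
f 58 59 60
f 58 60 50
f 59 47 61
f 59 61 60
f 60 61 62
f 60 62 50
f 61 47 63
f 61 63 62
f 62 63 64
f 62 64 50
f 63 47 65
f 63 65 64
f 64 65 66
f 64 66 50
f 65 47 67
f 65 67 66
f 66 67 68
f 66 68 50
f 67 47 69
f 67 69 68
f 68 69 70
f 68 70 50
f 69 47 71
f 69 71 70
f 70 71 72
f 70 72 50
f 71 47 73
f 71 73 72
f 72 73 74
f 72 74 50
f 73 47 75
f 73 75 74
f 74 75 76
f 74 76 50
f 75 47 77
f 75 77 76
f 76 77 78
f 76 78 50
f 77 47 48
f 77 48 78
f 78 48 49
f 78 49 50
f 80 79 83
f 80 83 81
f 81 83 84
f 81 84 82
f 83 79 85
f 83 85 84
f 84 85 86
f 84 86 82
f 85 79 87
f 85 87 86
f 86 87 88
f 86 88 82
f 87 79 89
f 87 89 88
f 88 89 90
f 88 90 82
f 89 79 91
f 89 91 90
f 90 91 92
f 90 92 82
f 91 79 93
f 91 93 92
f 92 93 94
f 92 94 82
f 93 79 95
f 93 95 94
f 94 95 96
f 94 96 82
f 95 79 97
f 95 97 96
f 96 97 98
f 96 98 82
f 97 79 80
f 97 80 98
f 98 80 81
f 98 81 82



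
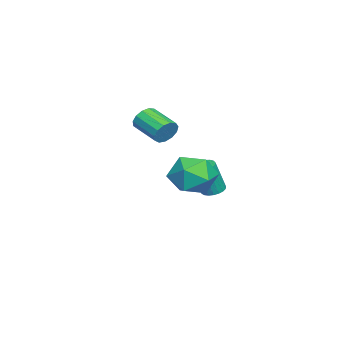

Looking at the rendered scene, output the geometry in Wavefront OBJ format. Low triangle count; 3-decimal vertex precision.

v 1.274 2.05 -1.405
v 2.051 1.368 -1.05
v 0.269 1.632 -0.01
v 1.046 0.95 0.345
v 1.217 2.03 0.363
v 1.837 2.288 -0.499
v 0.483 0.712 -0.561
v 1.103 0.97 -1.423
v 1.562 0.541 -0.528
v 2.016 1.356 0.043
v 0.304 1.644 -1.103
v 0.758 2.459 -0.532
v -2.663 -0.533 0.247
v -2.295 -0.547 0.771
v -3.029 -1.661 1.256
v -3.397 -1.647 0.733
v -2.573 -0.33 0.848
v -3.307 -1.445 1.333
v -2.88 -0.178 0.734
v -3.613 -1.293 1.22
v -3.118 -0.138 0.466
v -3.851 -1.253 0.951
v -3.211 -0.224 0.128
v -3.945 -1.339 0.614
v -3.131 -0.408 -0.172
v -3.864 -1.522 0.314
v -2.902 -0.631 -0.339
v -3.635 -1.746 0.147
v -2.597 -0.823 -0.319
v -3.331 -1.938 0.166
v -2.314 -0.923 -0.12
v -3.047 -2.038 0.365
v -2.141 -0.899 0.195
v -2.875 -2.014 0.681
v -2.134 -0.759 0.528
v -2.868 -1.873 1.013
v -4.176 1.118 -3.43
v -3.914 0.669 -3.608
v -3.541 0.292 -2.109
v -3.804 0.742 -1.93
v -3.747 0.826 -3.61
v -3.374 0.449 -2.111
v -3.655 1.033 -3.581
v -3.282 0.656 -2.082
v -3.652 1.255 -3.526
v -3.279 0.878 -2.027
v -3.741 1.453 -3.454
v -3.368 1.076 -1.955
v -3.904 1.594 -3.378
v -3.531 1.217 -1.879
v -4.115 1.652 -3.311
v -3.742 1.275 -1.812
v -4.336 1.618 -3.264
v -3.963 1.241 -1.765
v -4.53 1.498 -3.246
v -4.157 1.121 -1.747
v -4.663 1.312 -3.26
v -4.29 0.935 -1.761
v -4.711 1.093 -3.303
v -4.338 0.716 -1.804
v -4.667 0.878 -3.368
v -4.294 0.501 -1.869
v -4.538 0.704 -3.444
v -4.165 0.328 -1.945
v -4.347 0.603 -3.517
v -3.974 0.226 -2.018
v -4.126 0.59 -3.575
v -3.753 0.214 -2.076
f 1 12 6
f 1 6 2
f 1 2 8
f 1 8 11
f 1 11 12
f 2 6 10
f 6 12 5
f 12 11 3
f 11 8 7
f 8 2 9
f 4 10 5
f 4 5 3
f 4 3 7
f 4 7 9
f 4 9 10
f 5 10 6
f 3 5 12
f 7 3 11
f 9 7 8
f 10 9 2
f 14 13 17
f 14 17 15
f 15 17 18
f 15 18 16
f 17 13 19
f 17 19 18
f 18 19 20
f 18 20 16
f 19 13 21
f 19 21 20
f 20 21 22
f 20 22 16
f 21 13 23
f 21 23 22
f 22 23 24
f 22 24 16
f 23 13 25
f 23 25 24
f 24 25 26
f 24 26 16
f 25 13 27
f 25 27 26
f 26 27 28
f 26 28 16
f 27 13 29
f 27 29 28
f 28 29 30
f 28 30 16
f 29 13 31
f 29 31 30
f 30 31 32
f 30 32 16
f 31 13 33
f 31 33 32
f 32 33 34
f 32 34 16
f 33 13 35
f 33 35 34
f 34 35 36
f 34 36 16
f 35 13 14
f 35 14 36
f 36 14 15
f 36 15 16
f 38 37 41
f 38 41 39
f 39 41 42
f 39 42 40
f 41 37 43
f 41 43 42
f 42 43 44
f 42 44 40
f 43 37 45
f 43 45 44
f 44 45 46
f 44 46 40
f 45 37 47
f 45 47 46
f 46 47 48
f 46 48 40
f 47 37 49
f 47 49 48
f 48 49 50
f 48 50 40
f 49 37 51
f 49 51 50
f 50 51 52
f 50 52 40
f 51 37 53
f 51 53 52
f 52 53 54
f 52 54 40
f 53 37 55
f 53 55 54
f 54 55 56
f 54 56 40
f 55 37 57
f 55 57 56
f 56 57 58
f 56 58 40
f 57 37 59
f 57 59 58
f 58 59 60
f 58 60 40
f 59 37 61
f 59 61 60
f 60 61 62
f 60 62 40
f 61 37 63
f 61 63 62
f 62 63 64
f 62 64 40
f 63 37 65
f 63 65 64
f 64 65 66
f 64 66 40
f 65 37 67
f 65 67 66
f 66 67 68
f 66 68 40
f 67 37 38
f 67 38 68
f 68 38 39
f 68 39 40



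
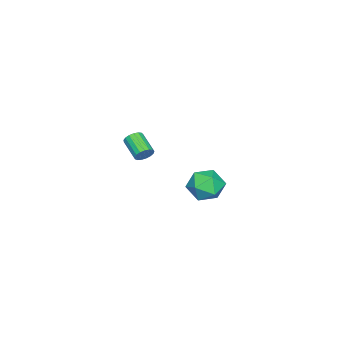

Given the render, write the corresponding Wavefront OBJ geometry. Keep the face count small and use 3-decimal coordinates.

v 3.187 2.784 3.317
v 3.459 2.435 3.084
v 2.805 1.547 3.651
v 2.533 1.896 3.883
v 3.58 2.475 3.287
v 2.925 1.588 3.854
v 3.61 2.587 3.496
v 2.956 1.699 4.063
v 3.544 2.743 3.665
v 2.889 1.856 4.232
v 3.396 2.909 3.753
v 2.741 2.021 4.32
v 3.2 3.046 3.742
v 2.545 2.159 4.309
v 3.001 3.123 3.633
v 2.347 2.236 4.2
v 2.845 3.122 3.452
v 2.191 2.235 4.019
v 2.767 3.044 3.239
v 2.113 2.156 3.806
v 2.786 2.906 3.045
v 2.131 2.019 3.612
v 2.896 2.74 2.912
v 2.242 1.853 3.479
v 3.073 2.584 2.872
v 2.419 1.697 3.439
v 3.276 2.474 2.934
v 2.622 1.586 3.501
v -4.456 3.063 -2.893
v -3.608 3.495 -3.41
v -3.372 2.325 -1.73
v -2.524 2.757 -2.247
v -3.211 3.396 -1.706
v -3.881 3.852 -2.425
v -3.099 1.968 -2.715
v -3.769 2.424 -3.434
v -2.769 2.818 -3.3
v -2.838 3.701 -2.676
v -4.142 2.119 -2.464
v -4.211 3.002 -1.84
f 2 1 5
f 2 5 3
f 3 5 6
f 3 6 4
f 5 1 7
f 5 7 6
f 6 7 8
f 6 8 4
f 7 1 9
f 7 9 8
f 8 9 10
f 8 10 4
f 9 1 11
f 9 11 10
f 10 11 12
f 10 12 4
f 11 1 13
f 11 13 12
f 12 13 14
f 12 14 4
f 13 1 15
f 13 15 14
f 14 15 16
f 14 16 4
f 15 1 17
f 15 17 16
f 16 17 18
f 16 18 4
f 17 1 19
f 17 19 18
f 18 19 20
f 18 20 4
f 19 1 21
f 19 21 20
f 20 21 22
f 20 22 4
f 21 1 23
f 21 23 22
f 22 23 24
f 22 24 4
f 23 1 25
f 23 25 24
f 24 25 26
f 24 26 4
f 25 1 27
f 25 27 26
f 26 27 28
f 26 28 4
f 27 1 2
f 27 2 28
f 28 2 3
f 28 3 4
f 29 40 34
f 29 34 30
f 29 30 36
f 29 36 39
f 29 39 40
f 30 34 38
f 34 40 33
f 40 39 31
f 39 36 35
f 36 30 37
f 32 38 33
f 32 33 31
f 32 31 35
f 32 35 37
f 32 37 38
f 33 38 34
f 31 33 40
f 35 31 39
f 37 35 36
f 38 37 30



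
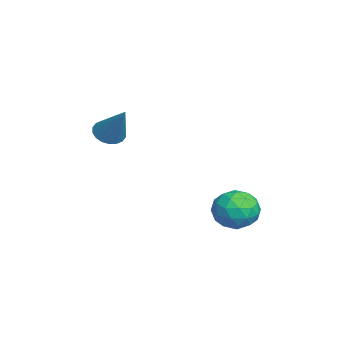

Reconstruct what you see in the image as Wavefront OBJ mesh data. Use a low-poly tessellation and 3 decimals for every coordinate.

v -2.002 4.802 -4.473
v -1.48 4.544 -3.623
v -2.86 3.376 -4.377
v -2.338 3.118 -3.527
v -3.012 3.897 -3.502
v -2.481 4.779 -3.561
v -1.859 3.141 -4.439
v -1.328 4.023 -4.498
v -1.391 3.518 -3.602
v -2.104 3.985 -3.023
v -2.236 3.935 -4.977
v -2.949 4.402 -4.398
v -1.666 4.798 -4.056
v -2.674 3.122 -3.944
v -3.07 3.579 -3.929
v -2.763 3.428 -3.429
v -2.254 4.936 -4.019
v -1.947 4.785 -3.52
v -2.848 4.404 -3.449
v -2.393 3.135 -4.48
v -2.086 2.984 -3.981
v -1.577 4.492 -4.571
v -1.27 4.341 -4.071
v -1.492 3.516 -4.551
v -1.306 4.044 -3.544
v -1.811 3.205 -3.488
v -1.529 3.219 -4.024
v -1.217 3.737 -4.059
v -1.725 4.318 -3.204
v -2.23 3.48 -3.148
v -2.626 3.938 -3.133
v -2.314 4.456 -3.167
v -1.673 3.715 -3.192
v -2.11 4.44 -4.852
v -2.615 3.602 -4.796
v -2.026 3.464 -4.833
v -1.714 3.982 -4.867
v -2.529 4.715 -4.512
v -3.034 3.876 -4.456
v -3.123 4.183 -3.941
v -2.811 4.701 -3.976
v -2.667 4.205 -4.808
v -4.465 -0.978 -0.663
v -4.016 -0.684 -1.128
v -3.315 -0.322 0.863
v -4.222 -0.452 -1.072
v -4.477 -0.323 -0.936
v -4.729 -0.324 -0.745
v -4.929 -0.455 -0.538
v -5.037 -0.69 -0.356
v -5.031 -0.981 -0.234
v -4.914 -1.272 -0.198
v -4.707 -1.505 -0.253
v -4.453 -1.634 -0.39
v -4.201 -1.632 -0.58
v -4.001 -1.501 -0.787
v -3.893 -1.267 -0.969
v -3.899 -0.975 -1.091
f 1 38 17
f 38 12 41
f 17 41 6
f 38 41 17
f 1 17 13
f 17 6 18
f 13 18 2
f 17 18 13
f 1 13 22
f 13 2 23
f 22 23 8
f 13 23 22
f 1 22 34
f 22 8 37
f 34 37 11
f 22 37 34
f 1 34 38
f 34 11 42
f 38 42 12
f 34 42 38
f 2 18 29
f 18 6 32
f 29 32 10
f 18 32 29
f 6 41 19
f 41 12 40
f 19 40 5
f 41 40 19
f 12 42 39
f 42 11 35
f 39 35 3
f 42 35 39
f 11 37 36
f 37 8 24
f 36 24 7
f 37 24 36
f 8 23 28
f 23 2 25
f 28 25 9
f 23 25 28
f 4 30 16
f 30 10 31
f 16 31 5
f 30 31 16
f 4 16 14
f 16 5 15
f 14 15 3
f 16 15 14
f 4 14 21
f 14 3 20
f 21 20 7
f 14 20 21
f 4 21 26
f 21 7 27
f 26 27 9
f 21 27 26
f 4 26 30
f 26 9 33
f 30 33 10
f 26 33 30
f 5 31 19
f 31 10 32
f 19 32 6
f 31 32 19
f 3 15 39
f 15 5 40
f 39 40 12
f 15 40 39
f 7 20 36
f 20 3 35
f 36 35 11
f 20 35 36
f 9 27 28
f 27 7 24
f 28 24 8
f 27 24 28
f 10 33 29
f 33 9 25
f 29 25 2
f 33 25 29
f 44 43 46
f 44 46 45
f 46 43 47
f 46 47 45
f 47 43 48
f 47 48 45
f 48 43 49
f 48 49 45
f 49 43 50
f 49 50 45
f 50 43 51
f 50 51 45
f 51 43 52
f 51 52 45
f 52 43 53
f 52 53 45
f 53 43 54
f 53 54 45
f 54 43 55
f 54 55 45
f 55 43 56
f 55 56 45
f 56 43 57
f 56 57 45
f 57 43 58
f 57 58 45
f 58 43 44
f 58 44 45



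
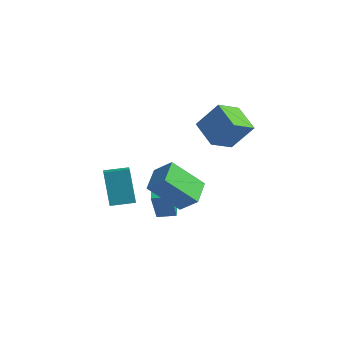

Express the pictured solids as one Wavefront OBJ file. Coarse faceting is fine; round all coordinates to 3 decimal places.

v 1.645 0.415 2.88
v 0.408 0.734 3.567
v 1.668 1.582 2.38
v 0.432 1.901 3.067
v 2.448 0.919 4.093
v 1.212 1.238 4.78
v 2.472 2.086 3.593
v 1.235 2.405 4.28
v -0.295 -0.79 -0.896
v -0.092 -1.288 0.418
v 0.315 -0.238 -0.781
v 0.517 -0.736 0.533
v 0.303 -1.384 -1.213
v 0.505 -1.882 0.101
v 0.912 -0.832 -1.098
v 1.115 -1.33 0.216
v -1.885 -2.07 -0.952
v -2.437 -1.91 0.732
v -1.23 -1.208 -0.82
v -1.783 -1.048 0.865
v -1.177 -2.652 -0.665
v -1.73 -2.492 1.02
v -0.523 -1.79 -0.532
v -1.075 -1.63 1.152
v 3.61 -3.165 1.023
v 2.881 -4.249 2.291
v 2.967 -2.187 1.489
v 2.238 -3.27 2.757
v 4.402 -2.95 1.663
v 3.673 -4.033 2.931
v 3.759 -1.971 2.129
v 3.03 -3.055 3.397
f 2 4 1
f 5 2 1
f 1 4 3
f 3 5 1
f 2 8 4
f 6 2 5
f 6 8 2
f 4 8 3
f 7 5 3
f 3 8 7
f 7 6 5
f 8 6 7
f 10 12 9
f 13 10 9
f 9 12 11
f 11 13 9
f 10 16 12
f 14 10 13
f 14 16 10
f 12 16 11
f 15 13 11
f 11 16 15
f 15 14 13
f 16 14 15
f 18 20 17
f 21 18 17
f 17 20 19
f 19 21 17
f 18 24 20
f 22 18 21
f 22 24 18
f 20 24 19
f 23 21 19
f 19 24 23
f 23 22 21
f 24 22 23
f 26 28 25
f 29 26 25
f 25 28 27
f 27 29 25
f 26 32 28
f 30 26 29
f 30 32 26
f 28 32 27
f 31 29 27
f 27 32 31
f 31 30 29
f 32 30 31



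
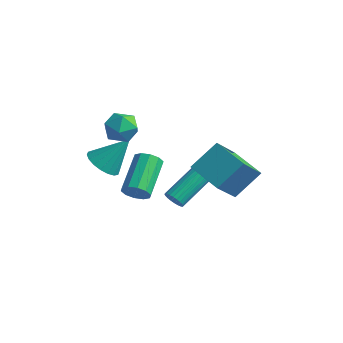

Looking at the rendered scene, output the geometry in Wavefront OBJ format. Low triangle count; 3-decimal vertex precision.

v -0.794 -0.23 1.53
v -0.312 0.964 2.639
v -0.923 1.223 0.02
v -0.44 2.418 1.129
v 0.88 -0.518 1.111
v 1.363 0.677 2.22
v 0.752 0.936 -0.399
v 1.234 2.13 0.71
v -4.094 -2.132 1.328
v -3.614 -2.852 1.536
v -3.346 -1.228 2.732
v -3.377 -2.658 1.285
v -3.282 -2.36 1.042
v -3.348 -2.016 0.856
v -3.562 -1.696 0.764
v -3.881 -1.462 0.783
v -4.242 -1.36 0.91
v -4.574 -1.412 1.12
v -4.811 -1.606 1.371
v -4.905 -1.905 1.613
v -4.84 -2.248 1.799
v -4.626 -2.568 1.892
v -4.307 -2.802 1.873
v -3.946 -2.904 1.746
v -3.81 -1.089 3.547
v -2.958 -1.147 3.365
v -3.762 -2.353 4.175
v -2.91 -2.411 3.993
v -3.193 -1.829 4.579
v -3.223 -1.048 4.191
v -3.497 -2.452 3.349
v -3.527 -1.671 2.961
v -2.765 -1.989 3.243
v -2.577 -1.604 4.004
v -4.143 -1.896 3.536
v -3.955 -1.511 4.297
v -3.386 -0.815 -1.082
v -3.099 -1.031 -0.481
v -3.787 0.678 0.463
v -4.074 0.895 -0.138
v -2.804 -0.795 -0.693
v -3.493 0.914 0.251
v -2.732 -0.567 -1.053
v -3.42 1.142 -0.109
v -2.909 -0.433 -1.424
v -3.597 1.276 -0.481
v -3.268 -0.445 -1.665
v -3.957 1.264 -0.721
v -3.673 -0.598 -1.683
v -4.361 1.111 -0.739
v -3.967 -0.834 -1.471
v -4.656 0.875 -0.527
v -4.04 -1.062 -1.111
v -4.728 0.647 -0.167
v -3.863 -1.196 -0.739
v -4.551 0.513 0.204
v -3.503 -1.184 -0.499
v -4.192 0.525 0.445
v -2.614 0.879 -2.201
v -2.441 0.626 -1.757
v -2.233 2.388 -0.834
v -2.406 2.641 -1.279
v -2.26 0.658 -1.859
v -2.051 2.42 -0.937
v -2.132 0.724 -2.013
v -1.924 2.486 -1.091
v -2.078 0.813 -2.196
v -1.87 2.575 -1.274
v -2.106 0.912 -2.38
v -1.897 2.675 -1.458
v -2.211 1.007 -2.536
v -2.002 2.769 -1.614
v -2.377 1.081 -2.642
v -2.169 2.844 -1.72
v -2.58 1.125 -2.68
v -2.371 2.888 -1.758
v -2.787 1.132 -2.646
v -2.579 2.894 -1.723
v -2.969 1.1 -2.543
v -2.76 2.862 -1.621
v -3.096 1.034 -2.389
v -2.888 2.796 -1.467
v -3.15 0.945 -2.206
v -2.942 2.707 -1.284
v -3.123 0.845 -2.022
v -2.914 2.608 -1.1
v -3.018 0.751 -1.866
v -2.809 2.513 -0.944
v -2.851 0.676 -1.76
v -2.643 2.439 -0.838
v -2.649 0.632 -1.722
v -2.44 2.395 -0.8
f 2 4 1
f 5 2 1
f 1 4 3
f 3 5 1
f 2 8 4
f 6 2 5
f 6 8 2
f 4 8 3
f 7 5 3
f 3 8 7
f 7 6 5
f 8 6 7
f 10 9 12
f 10 12 11
f 12 9 13
f 12 13 11
f 13 9 14
f 13 14 11
f 14 9 15
f 14 15 11
f 15 9 16
f 15 16 11
f 16 9 17
f 16 17 11
f 17 9 18
f 17 18 11
f 18 9 19
f 18 19 11
f 19 9 20
f 19 20 11
f 20 9 21
f 20 21 11
f 21 9 22
f 21 22 11
f 22 9 23
f 22 23 11
f 23 9 24
f 23 24 11
f 24 9 10
f 24 10 11
f 25 36 30
f 25 30 26
f 25 26 32
f 25 32 35
f 25 35 36
f 26 30 34
f 30 36 29
f 36 35 27
f 35 32 31
f 32 26 33
f 28 34 29
f 28 29 27
f 28 27 31
f 28 31 33
f 28 33 34
f 29 34 30
f 27 29 36
f 31 27 35
f 33 31 32
f 34 33 26
f 38 37 41
f 38 41 39
f 39 41 42
f 39 42 40
f 41 37 43
f 41 43 42
f 42 43 44
f 42 44 40
f 43 37 45
f 43 45 44
f 44 45 46
f 44 46 40
f 45 37 47
f 45 47 46
f 46 47 48
f 46 48 40
f 47 37 49
f 47 49 48
f 48 49 50
f 48 50 40
f 49 37 51
f 49 51 50
f 50 51 52
f 50 52 40
f 51 37 53
f 51 53 52
f 52 53 54
f 52 54 40
f 53 37 55
f 53 55 54
f 54 55 56
f 54 56 40
f 55 37 57
f 55 57 56
f 56 57 58
f 56 58 40
f 57 37 38
f 57 38 58
f 58 38 39
f 58 39 40
f 60 59 63
f 60 63 61
f 61 63 64
f 61 64 62
f 63 59 65
f 63 65 64
f 64 65 66
f 64 66 62
f 65 59 67
f 65 67 66
f 66 67 68
f 66 68 62
f 67 59 69
f 67 69 68
f 68 69 70
f 68 70 62
f 69 59 71
f 69 71 70
f 70 71 72
f 70 72 62
f 71 59 73
f 71 73 72
f 72 73 74
f 72 74 62
f 73 59 75
f 73 75 74
f 74 75 76
f 74 76 62
f 75 59 77
f 75 77 76
f 76 77 78
f 76 78 62
f 77 59 79
f 77 79 78
f 78 79 80
f 78 80 62
f 79 59 81
f 79 81 80
f 80 81 82
f 80 82 62
f 81 59 83
f 81 83 82
f 82 83 84
f 82 84 62
f 83 59 85
f 83 85 84
f 84 85 86
f 84 86 62
f 85 59 87
f 85 87 86
f 86 87 88
f 86 88 62
f 87 59 89
f 87 89 88
f 88 89 90
f 88 90 62
f 89 59 91
f 89 91 90
f 90 91 92
f 90 92 62
f 91 59 60
f 91 60 92
f 92 60 61
f 92 61 62



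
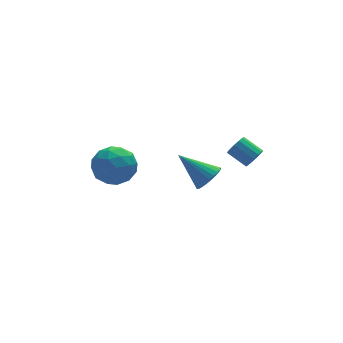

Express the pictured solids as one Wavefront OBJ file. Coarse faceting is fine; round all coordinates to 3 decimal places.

v 2.212 -2.175 -1.914
v 2.513 -2.544 -1.334
v 1.128 -1.285 -0.786
v 2.688 -2.31 -1.35
v 2.791 -2.056 -1.452
v 2.805 -1.82 -1.624
v 2.73 -1.638 -1.84
v 2.576 -1.538 -2.068
v 2.366 -1.534 -2.272
v 2.133 -1.629 -2.422
v 1.912 -1.807 -2.494
v 1.736 -2.04 -2.478
v 1.633 -2.295 -2.376
v 1.619 -2.531 -2.204
v 1.694 -2.713 -1.987
v 1.849 -2.813 -1.76
v 2.058 -2.816 -1.556
v 2.291 -2.722 -1.406
v 3.839 -3.276 -0.235
v 4.238 -3.195 0.12
v 3.64 -2.484 0.63
v 3.241 -2.564 0.275
v 4.284 -3.01 -0.084
v 3.687 -2.298 0.426
v 4.211 -2.896 -0.329
v 3.614 -2.184 0.181
v 4.038 -2.884 -0.548
v 3.441 -2.172 -0.038
v 3.812 -2.976 -0.684
v 3.215 -2.265 -0.174
v 3.593 -3.149 -0.699
v 2.996 -2.438 -0.189
v 3.44 -3.356 -0.59
v 2.842 -2.645 -0.08
v 3.393 -3.542 -0.386
v 2.796 -2.83 0.124
v 3.466 -3.656 -0.141
v 2.869 -2.944 0.369
v 3.639 -3.668 0.078
v 3.042 -2.956 0.588
v 3.865 -3.575 0.214
v 3.268 -2.864 0.724
v 4.084 -3.402 0.229
v 3.487 -2.691 0.739
v -2.653 -1.225 -0.257
v -1.755 -1.073 0.267
v -1.805 -2.067 -1.467
v -0.907 -1.915 -0.943
v -1.641 -2.559 -0.553
v -2.165 -2.039 0.195
v -1.395 -1.101 -1.395
v -1.919 -0.581 -0.647
v -0.977 -0.997 -0.436
v -1.129 -1.898 0.084
v -2.431 -1.242 -1.284
v -2.583 -2.143 -0.764
v -2.279 -1.075 0.112
v -1.281 -2.065 -1.312
v -1.713 -2.443 -1.082
v -1.185 -2.354 -0.774
v -2.52 -1.642 0.069
v -1.991 -1.553 0.377
v -1.924 -2.427 -0.105
v -1.569 -1.587 -1.577
v -1.04 -1.498 -1.269
v -2.375 -0.786 -0.426
v -1.847 -0.697 -0.118
v -1.636 -0.713 -1.095
v -1.293 -0.941 0.006
v -0.795 -1.436 -0.705
v -1.082 -0.958 -0.971
v -1.39 -0.652 -0.531
v -1.382 -1.471 0.312
v -0.884 -1.966 -0.399
v -1.315 -2.344 -0.17
v -1.623 -2.038 0.27
v -0.925 -1.426 -0.101
v -2.676 -1.174 -0.801
v -2.178 -1.669 -1.512
v -1.937 -1.102 -1.47
v -2.245 -0.796 -1.03
v -2.765 -1.704 -0.495
v -2.267 -2.199 -1.206
v -2.17 -2.488 -0.669
v -2.478 -2.182 -0.229
v -2.635 -1.714 -1.099
f 2 1 4
f 2 4 3
f 4 1 5
f 4 5 3
f 5 1 6
f 5 6 3
f 6 1 7
f 6 7 3
f 7 1 8
f 7 8 3
f 8 1 9
f 8 9 3
f 9 1 10
f 9 10 3
f 10 1 11
f 10 11 3
f 11 1 12
f 11 12 3
f 12 1 13
f 12 13 3
f 13 1 14
f 13 14 3
f 14 1 15
f 14 15 3
f 15 1 16
f 15 16 3
f 16 1 17
f 16 17 3
f 17 1 18
f 17 18 3
f 18 1 2
f 18 2 3
f 20 19 23
f 20 23 21
f 21 23 24
f 21 24 22
f 23 19 25
f 23 25 24
f 24 25 26
f 24 26 22
f 25 19 27
f 25 27 26
f 26 27 28
f 26 28 22
f 27 19 29
f 27 29 28
f 28 29 30
f 28 30 22
f 29 19 31
f 29 31 30
f 30 31 32
f 30 32 22
f 31 19 33
f 31 33 32
f 32 33 34
f 32 34 22
f 33 19 35
f 33 35 34
f 34 35 36
f 34 36 22
f 35 19 37
f 35 37 36
f 36 37 38
f 36 38 22
f 37 19 39
f 37 39 38
f 38 39 40
f 38 40 22
f 39 19 41
f 39 41 40
f 40 41 42
f 40 42 22
f 41 19 43
f 41 43 42
f 42 43 44
f 42 44 22
f 43 19 20
f 43 20 44
f 44 20 21
f 44 21 22
f 45 82 61
f 82 56 85
f 61 85 50
f 82 85 61
f 45 61 57
f 61 50 62
f 57 62 46
f 61 62 57
f 45 57 66
f 57 46 67
f 66 67 52
f 57 67 66
f 45 66 78
f 66 52 81
f 78 81 55
f 66 81 78
f 45 78 82
f 78 55 86
f 82 86 56
f 78 86 82
f 46 62 73
f 62 50 76
f 73 76 54
f 62 76 73
f 50 85 63
f 85 56 84
f 63 84 49
f 85 84 63
f 56 86 83
f 86 55 79
f 83 79 47
f 86 79 83
f 55 81 80
f 81 52 68
f 80 68 51
f 81 68 80
f 52 67 72
f 67 46 69
f 72 69 53
f 67 69 72
f 48 74 60
f 74 54 75
f 60 75 49
f 74 75 60
f 48 60 58
f 60 49 59
f 58 59 47
f 60 59 58
f 48 58 65
f 58 47 64
f 65 64 51
f 58 64 65
f 48 65 70
f 65 51 71
f 70 71 53
f 65 71 70
f 48 70 74
f 70 53 77
f 74 77 54
f 70 77 74
f 49 75 63
f 75 54 76
f 63 76 50
f 75 76 63
f 47 59 83
f 59 49 84
f 83 84 56
f 59 84 83
f 51 64 80
f 64 47 79
f 80 79 55
f 64 79 80
f 53 71 72
f 71 51 68
f 72 68 52
f 71 68 72
f 54 77 73
f 77 53 69
f 73 69 46
f 77 69 73



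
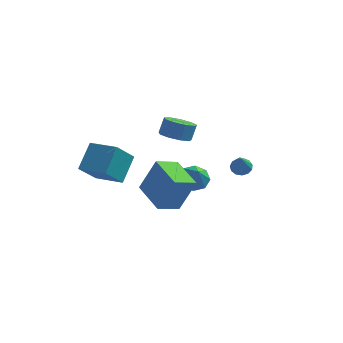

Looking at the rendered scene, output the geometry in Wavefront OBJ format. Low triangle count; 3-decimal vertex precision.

v 3.813 -1.082 0.834
v 4.343 -0.897 0.933
v 3.907 -2.038 2.126
v 4.147 -0.699 1.093
v 3.845 -0.623 1.172
v 3.533 -0.693 1.143
v 3.31 -0.886 1.016
v 3.246 -1.141 0.831
v 3.363 -1.377 0.648
v 3.623 -1.52 0.523
v 3.943 -1.523 0.498
v 4.222 -1.386 0.579
v 4.371 -1.153 0.741
v 0.336 3.828 -3.698
v 1.175 4.057 -3.827
v 0.744 2.972 -2.562
v 0.857 4.471 -3.401
v 0.234 4.508 -3.15
v -0.33 4.146 -3.219
v -0.504 3.598 -3.569
v -0.186 3.184 -3.995
v 0.438 3.147 -4.247
v 1.002 3.509 -4.177
v -3.679 -1.281 -0.992
v -4.291 -2.325 0.285
v -3.4 -0.003 0.186
v -4.012 -1.048 1.463
v -2.108 -1.872 -0.723
v -2.72 -2.917 0.554
v -1.829 -0.595 0.455
v -2.441 -1.639 1.732
v -0.432 -1.358 -2.785
v 0.419 -1.145 -0.811
v -1.781 0.183 -2.37
v -0.931 0.396 -0.396
v 0.491 -0.416 -3.284
v 1.341 -0.203 -1.31
v -0.859 1.125 -2.869
v -0.008 1.338 -0.895
v -0.117 1.214 1.104
v 0.703 1.43 0.832
v 0.896 1.843 1.745
v 0.077 1.626 2.016
v 0.316 1.884 0.709
v 0.51 2.296 1.621
v -0.273 2.024 0.77
v -0.08 2.437 1.683
v -0.789 1.785 0.988
v -0.596 2.198 1.9
v -0.991 1.279 1.259
v -0.797 1.692 2.172
v -0.783 0.742 1.458
v -0.59 1.155 2.371
v -0.264 0.426 1.491
v -0.07 0.839 2.404
v 0.324 0.478 1.343
v 0.518 0.891 2.255
v 0.706 0.875 1.083
v 0.899 1.288 1.995
f 2 1 4
f 2 4 3
f 4 1 5
f 4 5 3
f 5 1 6
f 5 6 3
f 6 1 7
f 6 7 3
f 7 1 8
f 7 8 3
f 8 1 9
f 8 9 3
f 9 1 10
f 9 10 3
f 10 1 11
f 10 11 3
f 11 1 12
f 11 12 3
f 12 1 13
f 12 13 3
f 13 1 2
f 13 2 3
f 15 14 17
f 15 17 16
f 17 14 18
f 17 18 16
f 18 14 19
f 18 19 16
f 19 14 20
f 19 20 16
f 20 14 21
f 20 21 16
f 21 14 22
f 21 22 16
f 22 14 23
f 22 23 16
f 23 14 15
f 23 15 16
f 25 27 24
f 28 25 24
f 24 27 26
f 26 28 24
f 25 31 27
f 29 25 28
f 29 31 25
f 27 31 26
f 30 28 26
f 26 31 30
f 30 29 28
f 31 29 30
f 33 35 32
f 36 33 32
f 32 35 34
f 34 36 32
f 33 39 35
f 37 33 36
f 37 39 33
f 35 39 34
f 38 36 34
f 34 39 38
f 38 37 36
f 39 37 38
f 41 40 44
f 41 44 42
f 42 44 45
f 42 45 43
f 44 40 46
f 44 46 45
f 45 46 47
f 45 47 43
f 46 40 48
f 46 48 47
f 47 48 49
f 47 49 43
f 48 40 50
f 48 50 49
f 49 50 51
f 49 51 43
f 50 40 52
f 50 52 51
f 51 52 53
f 51 53 43
f 52 40 54
f 52 54 53
f 53 54 55
f 53 55 43
f 54 40 56
f 54 56 55
f 55 56 57
f 55 57 43
f 56 40 58
f 56 58 57
f 57 58 59
f 57 59 43
f 58 40 41
f 58 41 59
f 59 41 42
f 59 42 43

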